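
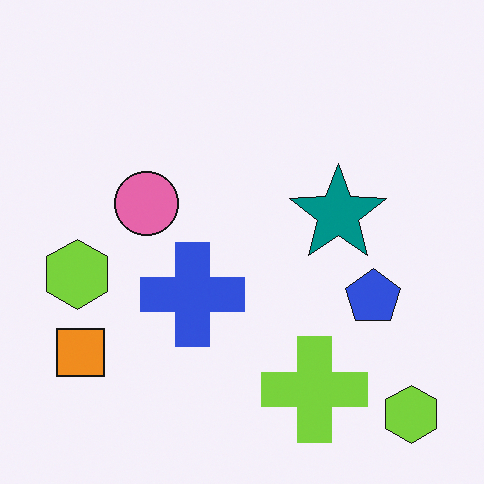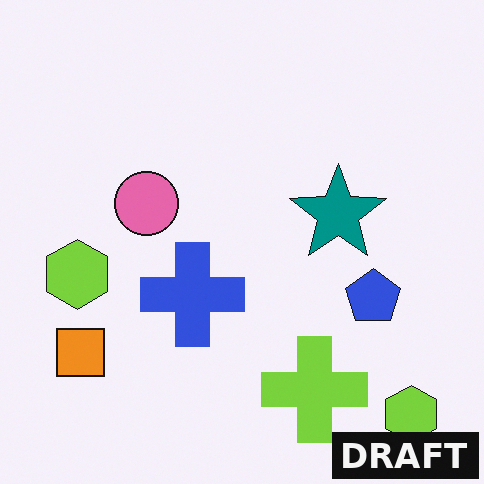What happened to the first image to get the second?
The second image is the first watermarked with the text "DRAFT" in the lower-right corner.

A dark label reading "DRAFT" appears in the lower-right corner.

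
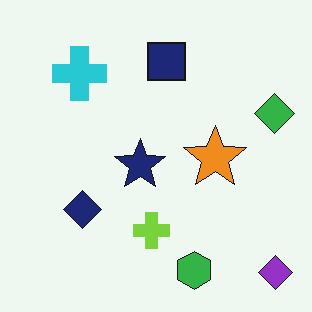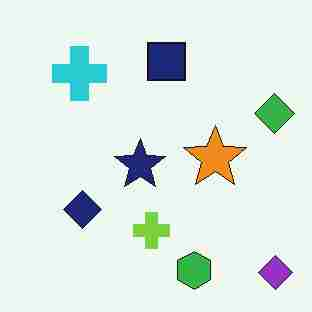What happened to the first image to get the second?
It was heavily JPEG-compressed with obvious blocking artifacts.

Blocky 8×8 compression artifacts appear around shape edges and the flat background shows ringing — characteristic JPEG degradation.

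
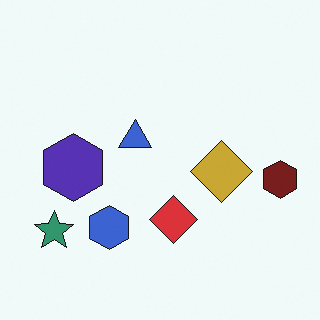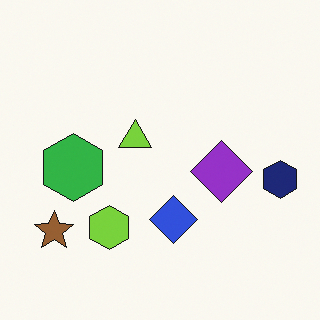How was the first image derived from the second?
The image was hue-shifted by a moderate amount.

Every shape's color has rotated by the same amount around the hue wheel — a uniform hue shift.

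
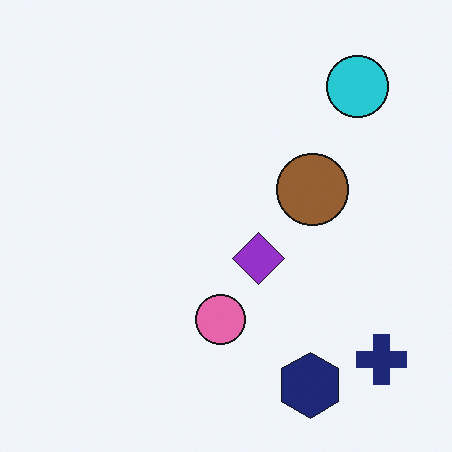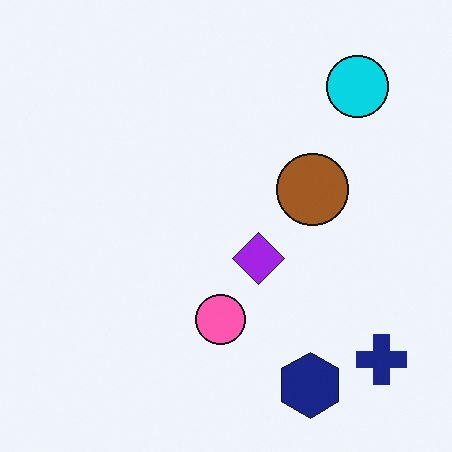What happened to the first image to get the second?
Slightly oversaturated.

All colors are more vivid — a global saturation change.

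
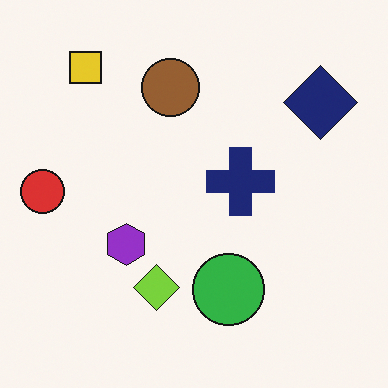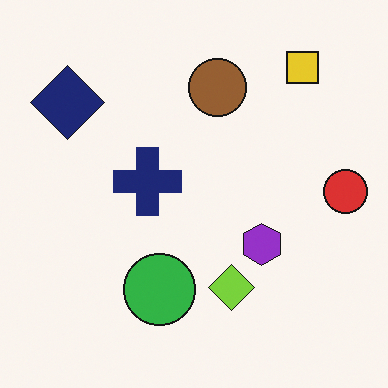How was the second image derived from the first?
The image was flipped horizontally (left ↔ right).

The red circle is in the left of the first image and the right of the second — shapes on opposite sides of the vertical midline have swapped in a mirror flip.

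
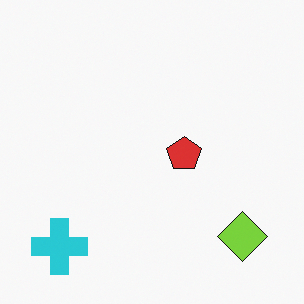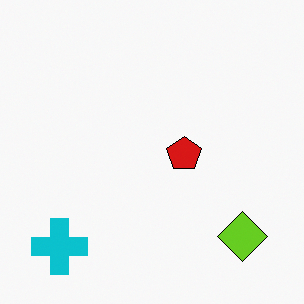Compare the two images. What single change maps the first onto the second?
The second image is the first given slightly increased contrast.

Tones are pushed away from mid-grey across the whole image — a global contrast change.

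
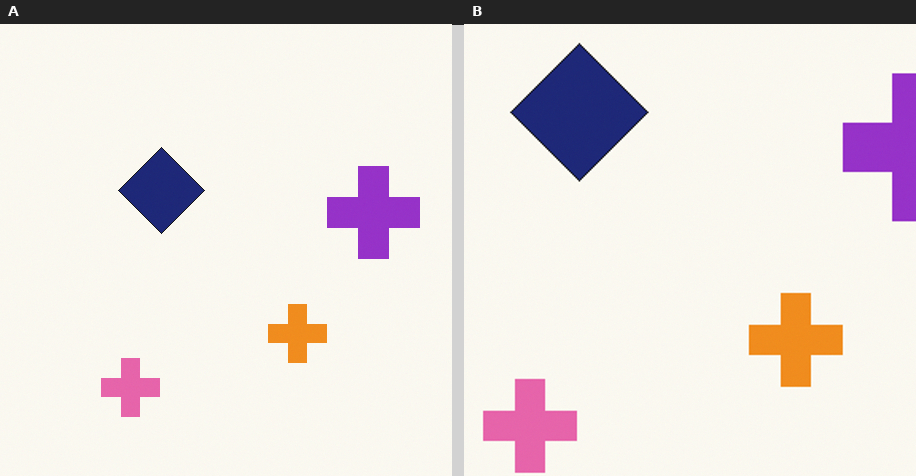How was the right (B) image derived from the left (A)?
The transformation is: cropped slightly and scaled back up.

The visible shapes are larger and the field of view is narrower; shapes near the original edges may be partly or wholly outside the frame — a crop-and-rescale.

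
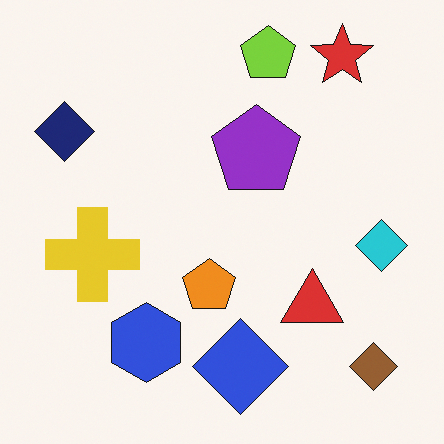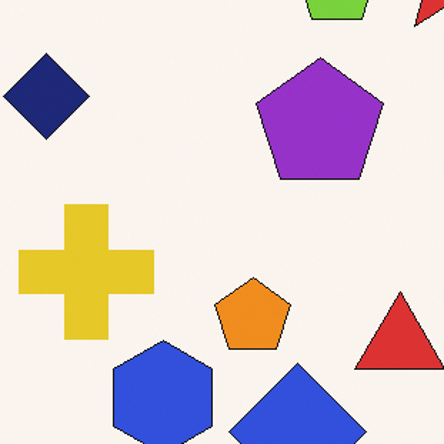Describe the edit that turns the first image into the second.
The second image is the first cropped slightly and scaled back up.

The visible shapes are larger and the field of view is narrower; shapes near the original edges may be partly or wholly outside the frame — a crop-and-rescale.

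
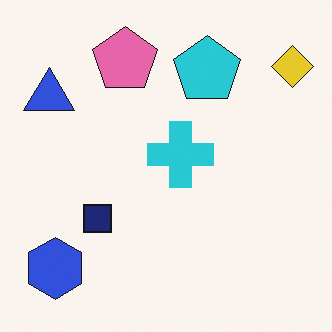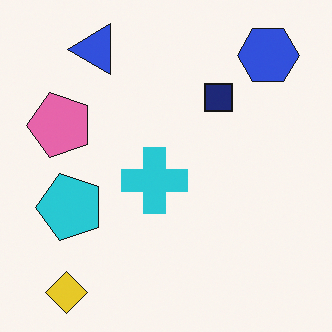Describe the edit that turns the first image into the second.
It was transposed (reflected across the top-left ↔ bottom-right diagonal).

Shapes have swapped their row and column positions — what was in the top-right is now in the bottom-left — a diagonal reflection.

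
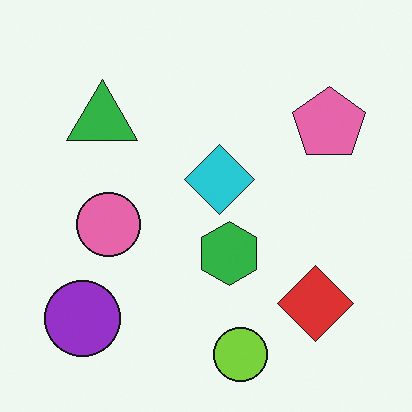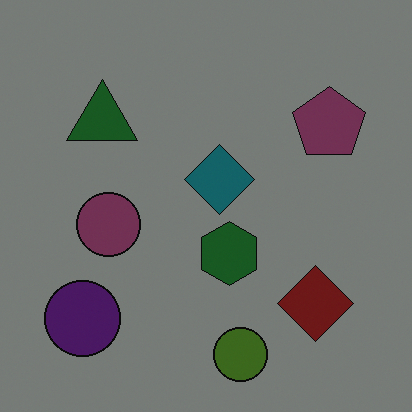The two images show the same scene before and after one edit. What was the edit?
This is the original image noticeably darkened.

Every pixel — background and shapes alike — is uniformly darkened.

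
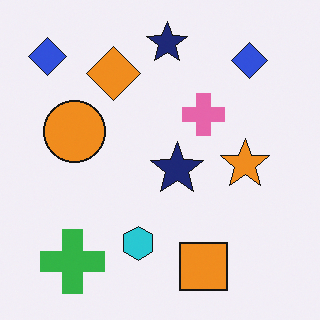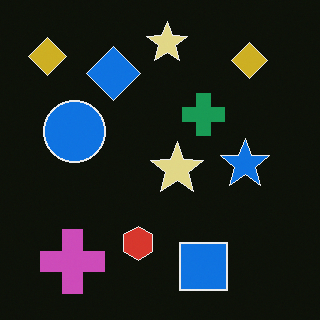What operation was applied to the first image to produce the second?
The transformation is: color-inverted (negative).

The light background has become dark and every shape's color is its complement — a photographic negative.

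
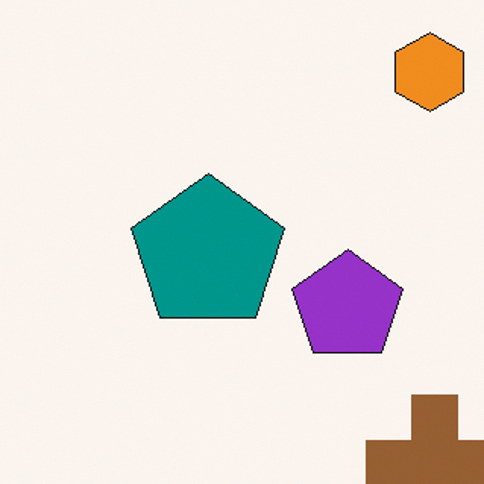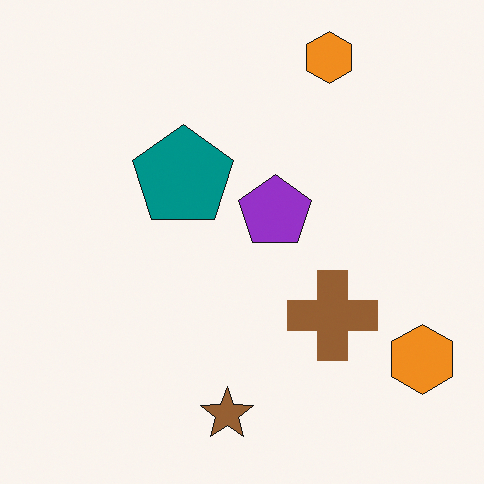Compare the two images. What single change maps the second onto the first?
The first image is the second cropped slightly and scaled back up.

The visible shapes are larger and the field of view is narrower; shapes near the original edges may be partly or wholly outside the frame — a crop-and-rescale.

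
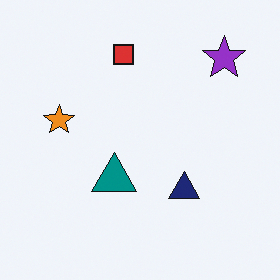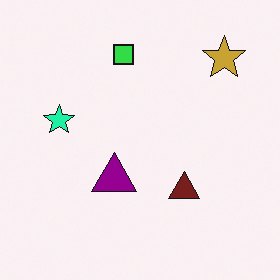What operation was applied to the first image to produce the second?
It was hue-shifted by a moderate amount.

Every shape's color has rotated by the same amount around the hue wheel — a uniform hue shift.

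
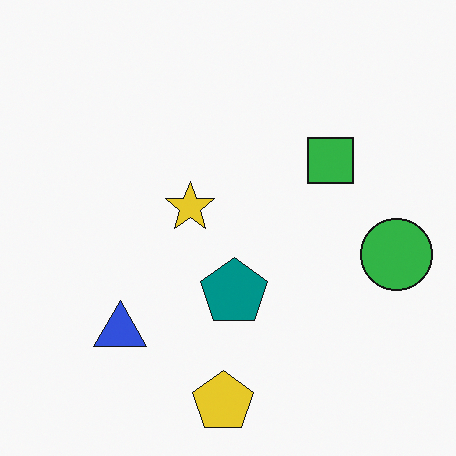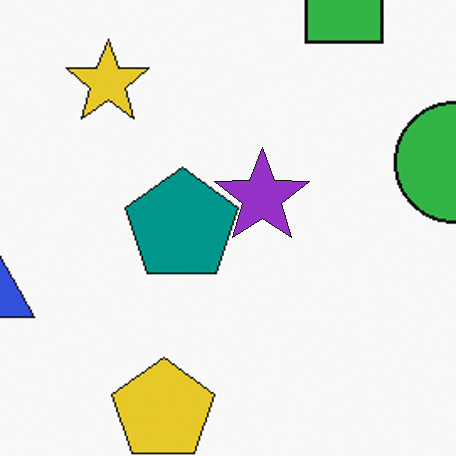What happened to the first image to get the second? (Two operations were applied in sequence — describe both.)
The image was cropped tightly and scaled back up, then overlaid with an additional purple star.

The visible shapes are larger and the field of view is narrower; shapes near the original edges may be partly or wholly outside the frame — a crop-and-rescale. A purple star appears in the second image that is absent from the first.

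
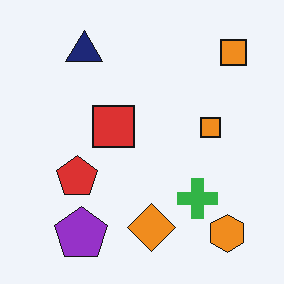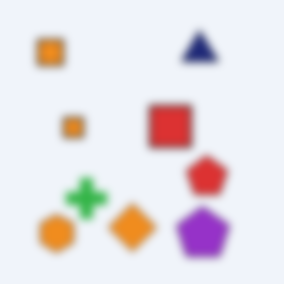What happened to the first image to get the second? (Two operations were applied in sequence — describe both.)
The transformation is: flipped horizontally (left ↔ right), then noticeably gaussian-blurred.

The orange hexagon is in the bottom-right of the first image and the bottom-left of the second — shapes on opposite sides of the vertical midline have swapped in a mirror flip. Shape edges and outlines are uniformly softened across the whole image.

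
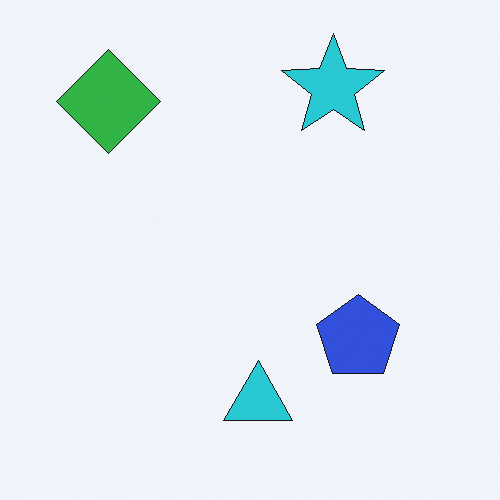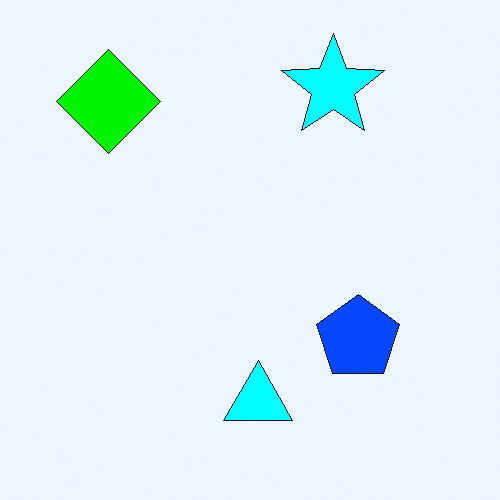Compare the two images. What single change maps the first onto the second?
This is the original image made much more vivid (saturation change).

All colors are more vivid — a global saturation change.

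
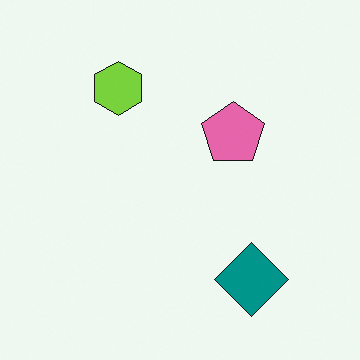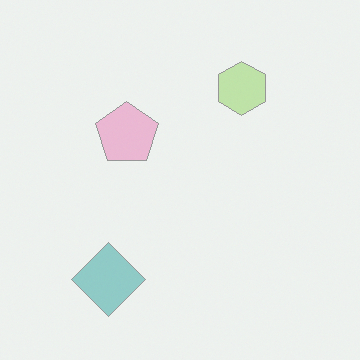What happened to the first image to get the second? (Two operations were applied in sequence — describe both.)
It was washed out (contrast reduced), then flipped horizontally (left ↔ right).

Tones are pushed toward mid-grey across the whole image — a global contrast change. The teal diamond is in the bottom-right of the first image and the bottom-left of the second — shapes on opposite sides of the vertical midline have swapped in a mirror flip.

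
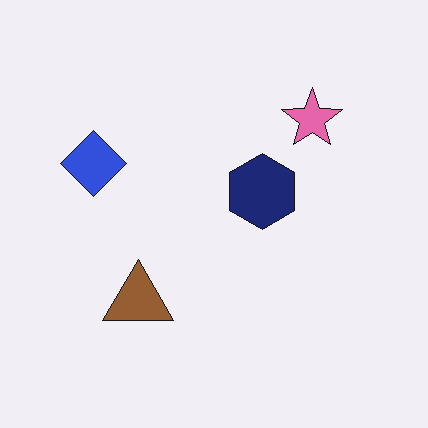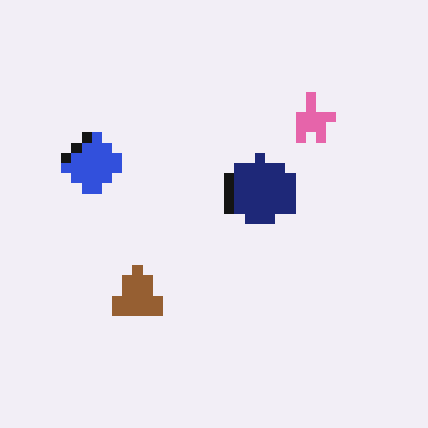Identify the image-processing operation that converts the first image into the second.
The image was heavily pixelated into large blocks.

Shapes are reduced to large square blocks; fine edges and outlines are lost — a downscale-then-upscale (mosaic) effect.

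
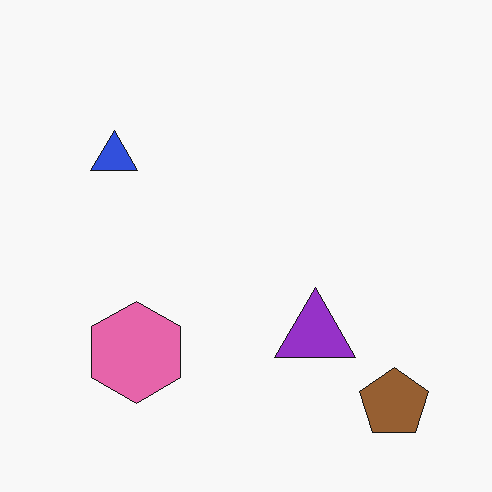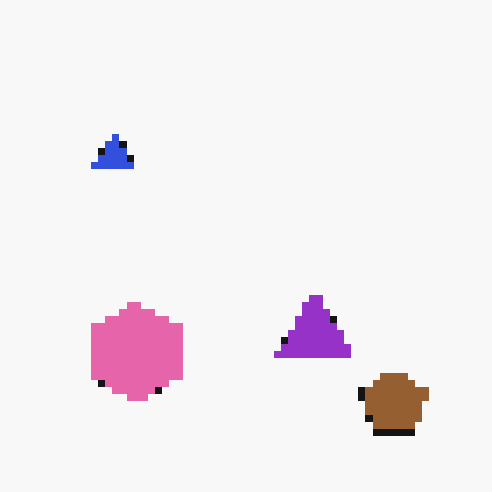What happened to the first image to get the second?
Pixelated into visible square blocks.

Shapes are reduced to large square blocks; fine edges and outlines are lost — a downscale-then-upscale (mosaic) effect.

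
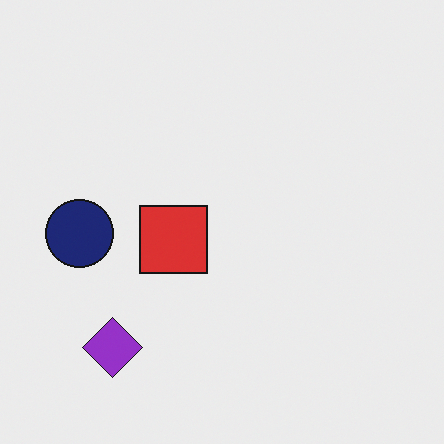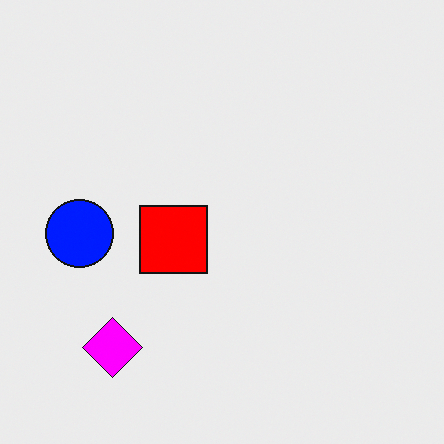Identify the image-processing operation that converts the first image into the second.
The image was made much more vivid (saturation change).

All colors are more vivid — a global saturation change.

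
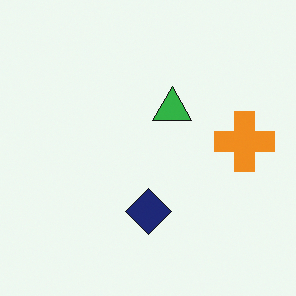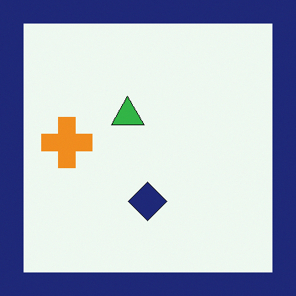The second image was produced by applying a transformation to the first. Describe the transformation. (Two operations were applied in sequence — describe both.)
It was flipped horizontally (left ↔ right), then framed with a navy border.

The orange cross is in the right of the first image and the left of the second — shapes on opposite sides of the vertical midline have swapped in a mirror flip. A solid navy frame runs around the edge of the second image, with the content slightly shrunk inside it.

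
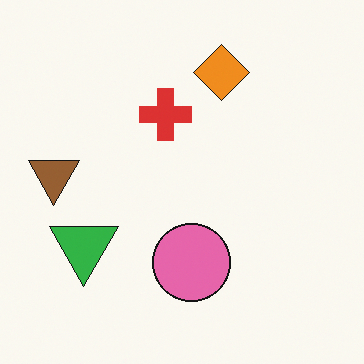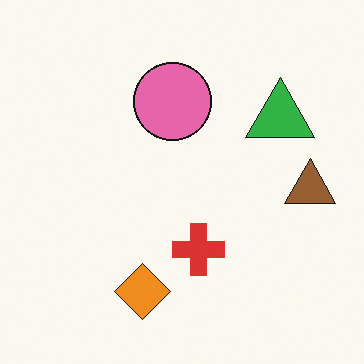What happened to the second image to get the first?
The image was rotated 180°.

The brown triangle sits in the right of the second image and the left of the first — consistent with a whole-image 180° rotation.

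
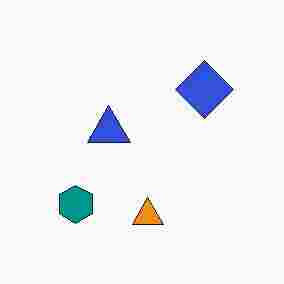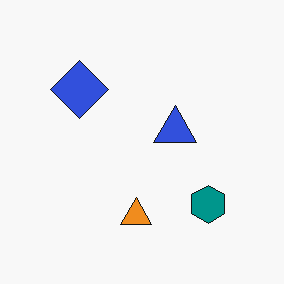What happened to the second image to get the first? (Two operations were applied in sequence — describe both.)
The image was flipped horizontally (left ↔ right), then degraded with heavy JPEG compression.

The teal hexagon is in the bottom-right of the second image and the bottom-left of the first — shapes on opposite sides of the vertical midline have swapped in a mirror flip. Blocky 8×8 compression artifacts appear around shape edges and the flat background shows ringing — characteristic JPEG degradation.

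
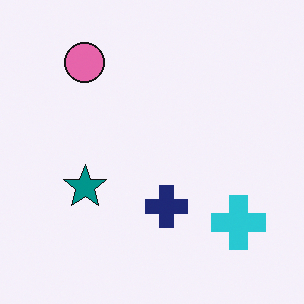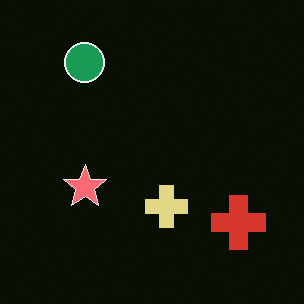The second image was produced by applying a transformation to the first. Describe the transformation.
Color-inverted (negative).

The light background has become dark and every shape's color is its complement — a photographic negative.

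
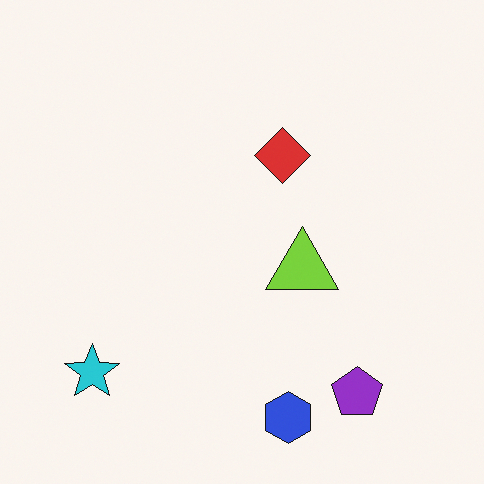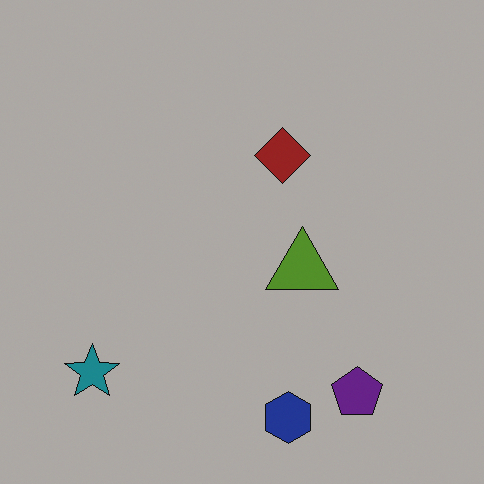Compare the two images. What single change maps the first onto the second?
The transformation is: noticeably darkened.

Every pixel — background and shapes alike — is uniformly darkened.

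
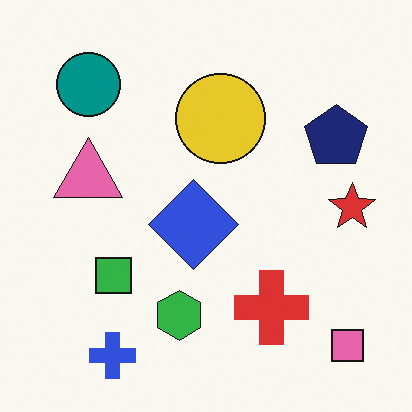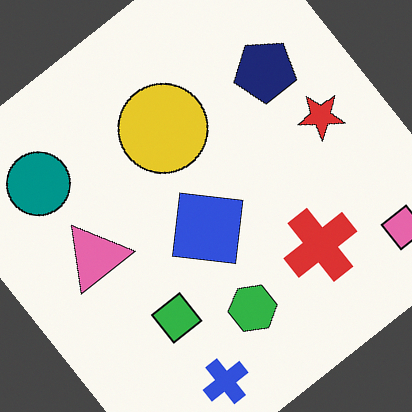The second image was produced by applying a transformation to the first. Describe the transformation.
This is the original image rotated counter-clockwise by a large amount — several tens of degrees.

Every shape is tilted by the same angle and the image corners show triangular fill wedges — a whole-image rotation by a non-right angle.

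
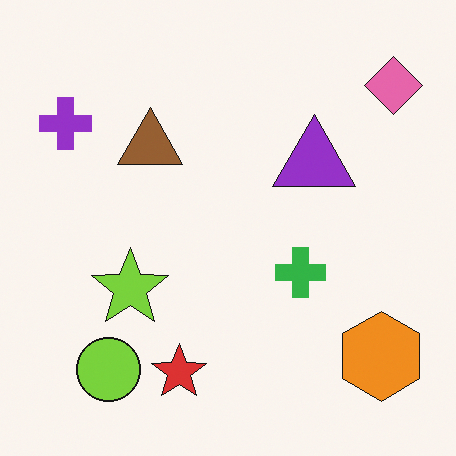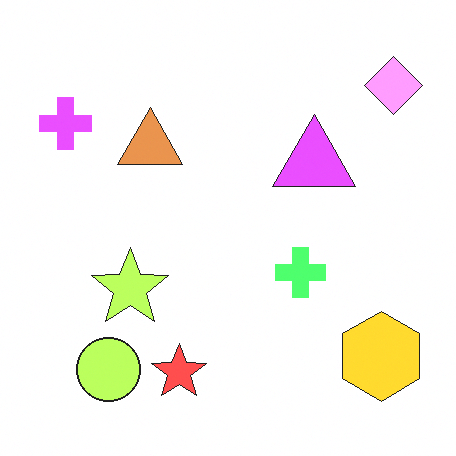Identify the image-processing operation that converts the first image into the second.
This is the original image noticeably brightened.

Every pixel — background and shapes alike — is uniformly brightened.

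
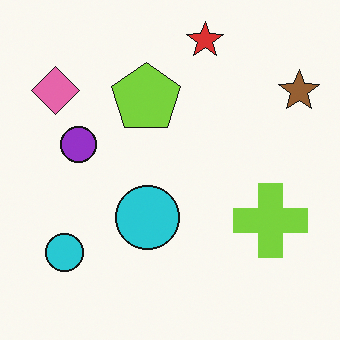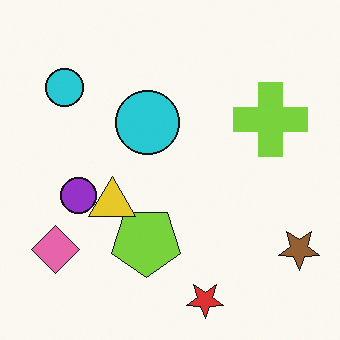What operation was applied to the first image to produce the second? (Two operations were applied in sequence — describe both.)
It was flipped vertically (top ↔ bottom), then overlaid with an additional yellow triangle.

The red star is in the top of the first image and the bottom of the second — shapes on opposite sides of the horizontal midline have swapped in a mirror flip. A yellow triangle appears in the second image that is absent from the first.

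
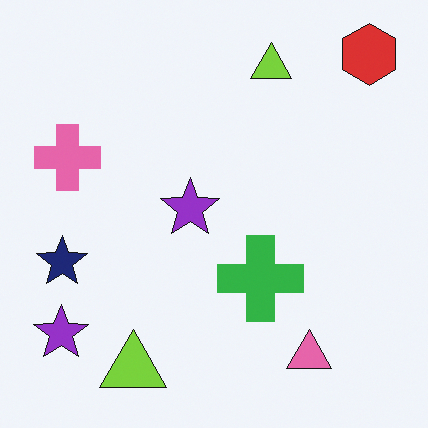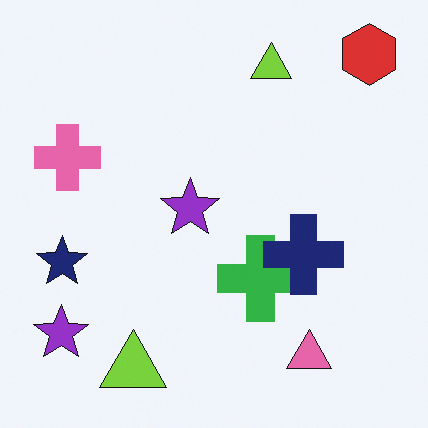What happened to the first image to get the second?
It was overlaid with an additional navy cross.

A navy cross appears in the second image that is absent from the first.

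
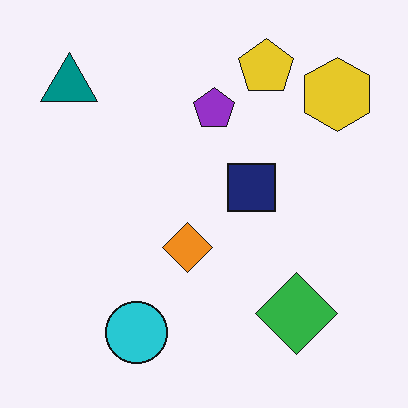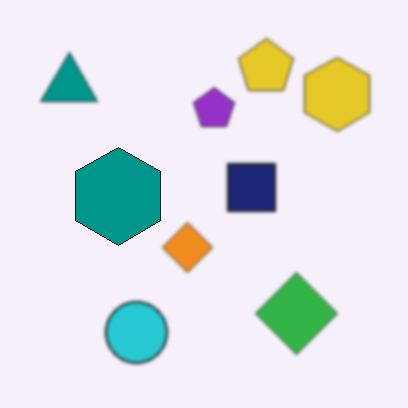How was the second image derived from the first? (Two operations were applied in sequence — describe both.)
It was lightly blurred, then overlaid with an additional teal hexagon.

Shape edges and outlines are uniformly softened across the whole image. A teal hexagon appears in the second image that is absent from the first.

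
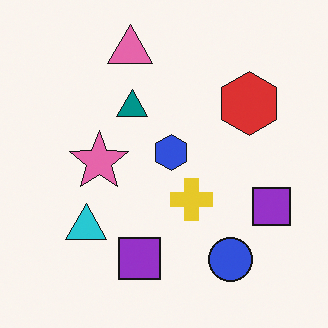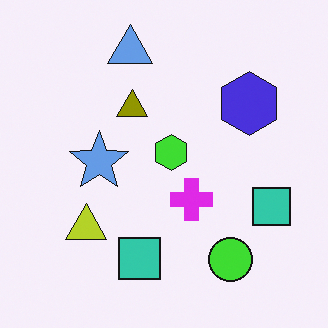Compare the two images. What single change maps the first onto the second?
It was hue-shifted by a large amount.

Every shape's color has rotated by the same amount around the hue wheel — a uniform hue shift.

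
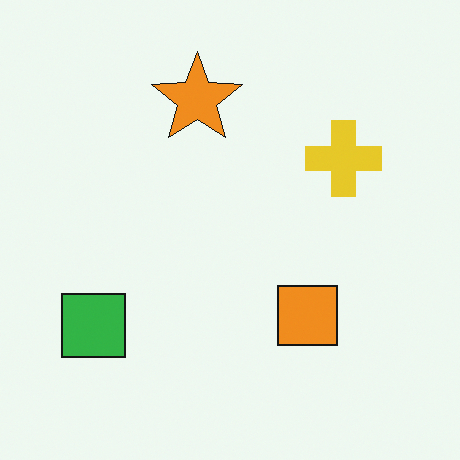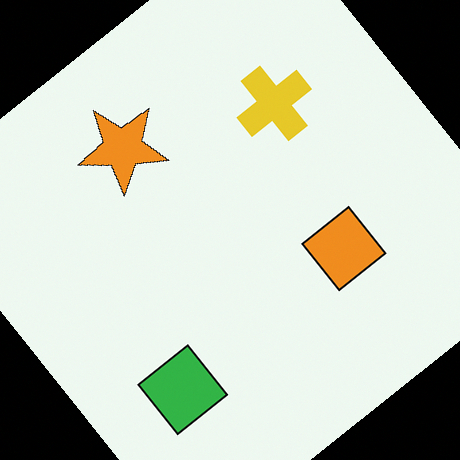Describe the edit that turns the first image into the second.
The transformation is: rotated counter-clockwise by a large amount — several tens of degrees.

Every shape is tilted by the same angle and the image corners show triangular fill wedges — a whole-image rotation by a non-right angle.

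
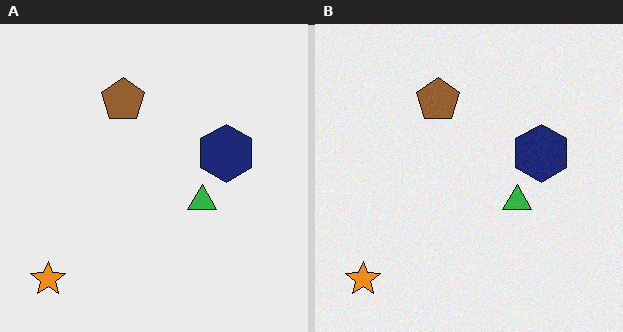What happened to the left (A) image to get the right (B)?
The right (B) image is the left (A) degraded with light additive noise.

Random speckle covers the whole image, including the flat background.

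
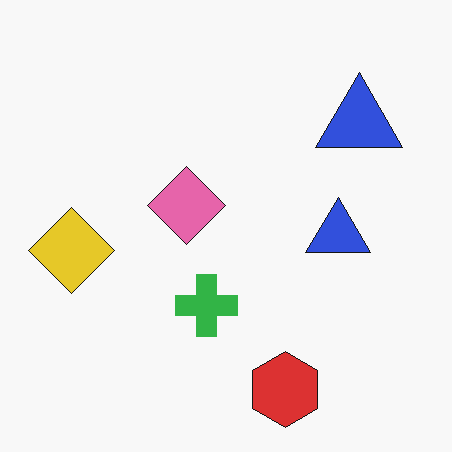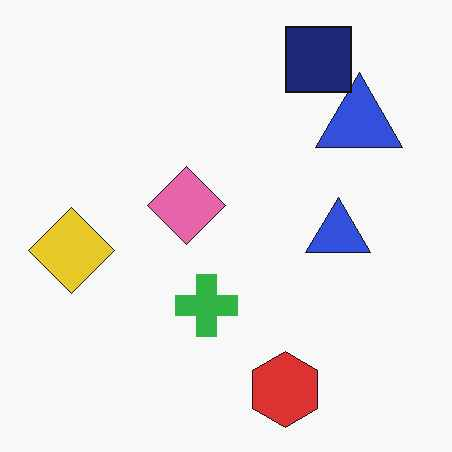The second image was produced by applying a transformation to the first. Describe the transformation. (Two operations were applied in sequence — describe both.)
It was JPEG-compressed with visible artifacts, then overlaid with an additional navy square.

Blocky 8×8 compression artifacts appear around shape edges and the flat background shows ringing — characteristic JPEG degradation. A navy square appears in the second image that is absent from the first.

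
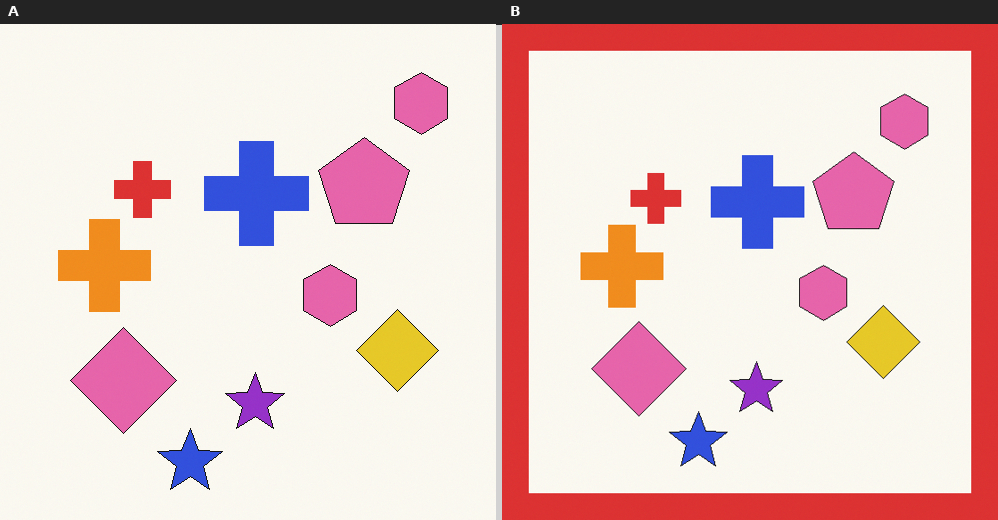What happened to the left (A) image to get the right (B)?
The transformation is: framed with a red border.

A solid red frame runs around the edge of the right (B) image, with the content slightly shrunk inside it.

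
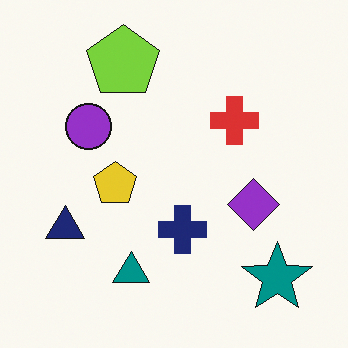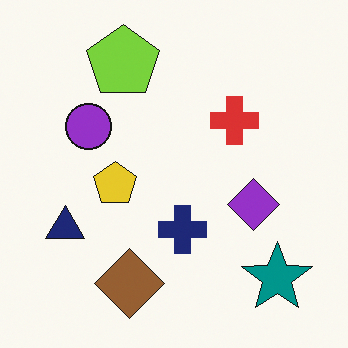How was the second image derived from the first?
It was overlaid with an additional brown diamond.

A brown diamond appears in the second image that is absent from the first.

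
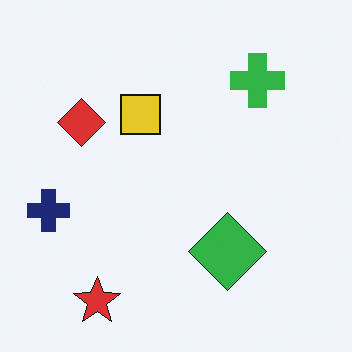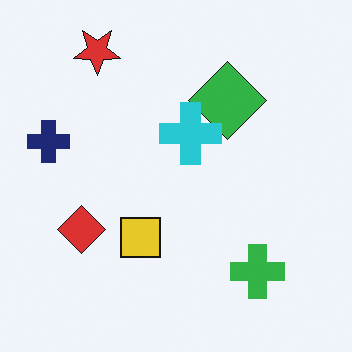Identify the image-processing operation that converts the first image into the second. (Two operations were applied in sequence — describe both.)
This is the original image flipped vertically (top ↔ bottom), then overlaid with an additional cyan cross.

The red star is in the bottom-left of the first image and the top-left of the second — shapes on opposite sides of the horizontal midline have swapped in a mirror flip. A cyan cross appears in the second image that is absent from the first.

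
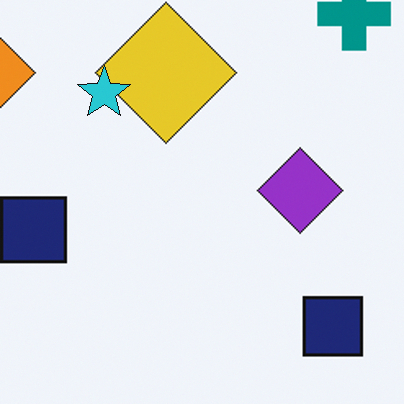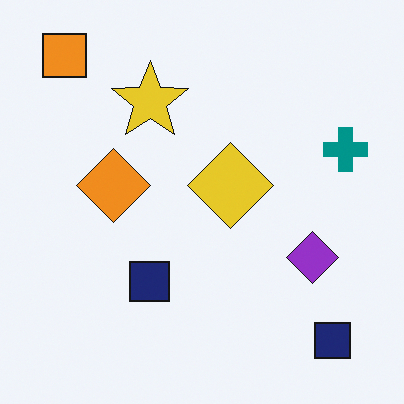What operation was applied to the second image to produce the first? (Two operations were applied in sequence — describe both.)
The transformation is: cropped tightly and scaled back up, then overlaid with an additional cyan star.

The visible shapes are larger and the field of view is narrower; shapes near the original edges may be partly or wholly outside the frame — a crop-and-rescale. A cyan star appears in the first image that is absent from the second.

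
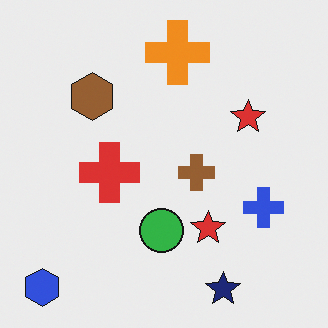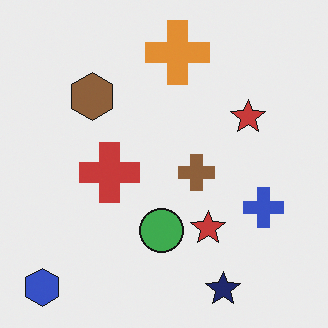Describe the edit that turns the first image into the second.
Slightly desaturated.

All colors are more muted and greyish — a global saturation change.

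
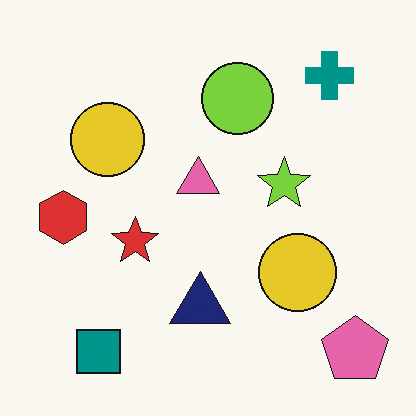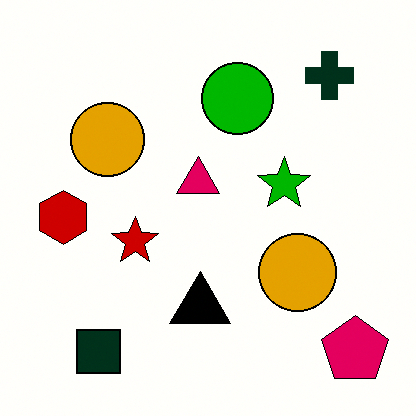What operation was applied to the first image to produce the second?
The second image is the first given much higher contrast.

Tones are pushed away from mid-grey across the whole image — a global contrast change.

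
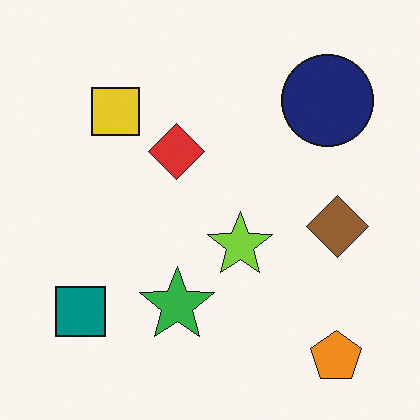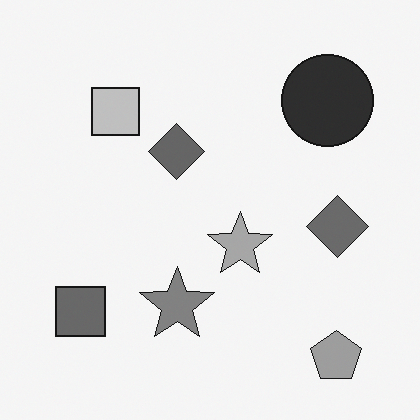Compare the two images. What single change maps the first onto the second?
This is the original image converted to grayscale.

All color is removed — every shape is now a shade of grey.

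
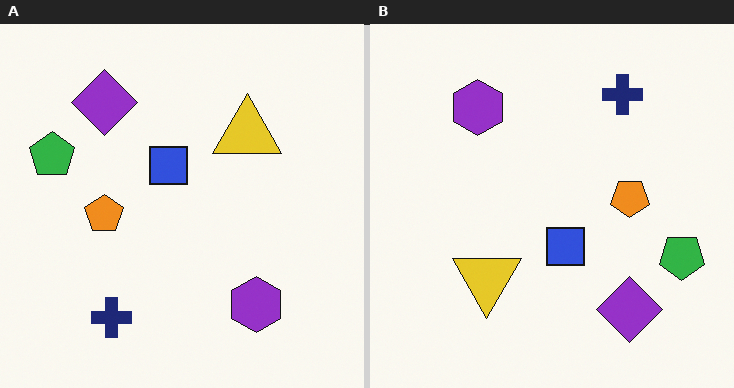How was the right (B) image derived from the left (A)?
It was rotated 180°.

The green pentagon sits in the left of the left (A) image and the right of the right (B) — consistent with a whole-image 180° rotation.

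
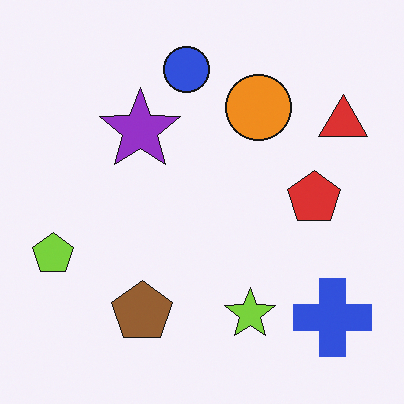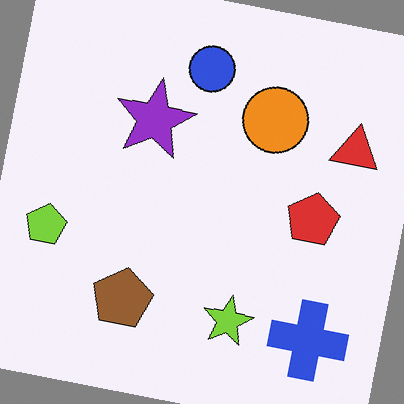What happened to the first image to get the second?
The image was rotated clockwise by a few degrees.

Every shape is tilted by the same angle and the image corners show triangular fill wedges — a whole-image rotation by a non-right angle.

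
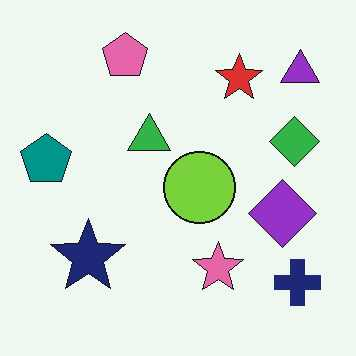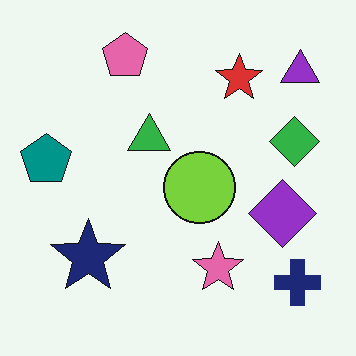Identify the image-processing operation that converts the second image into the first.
It was JPEG-compressed with visible artifacts.

Blocky 8×8 compression artifacts appear around shape edges and the flat background shows ringing — characteristic JPEG degradation.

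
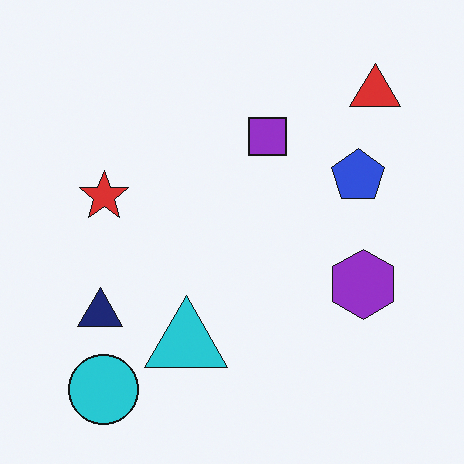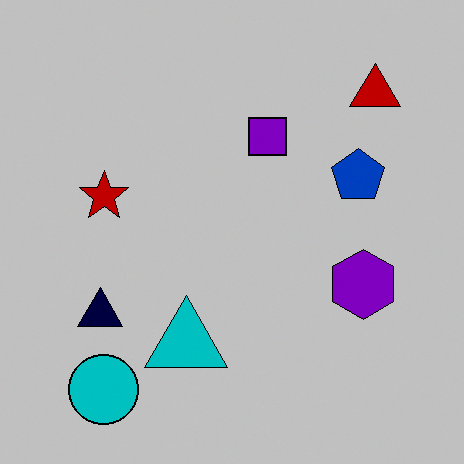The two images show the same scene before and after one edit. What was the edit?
The transformation is: aggressively posterized.

Each flat color has snapped to a coarser quantized level — most visibly, the near-white background has dropped to a flat grey.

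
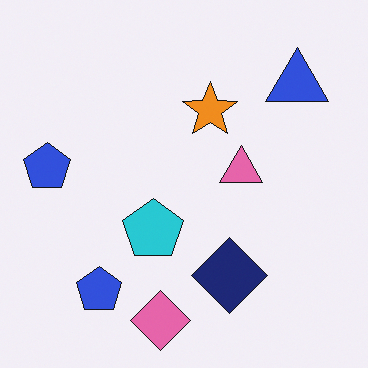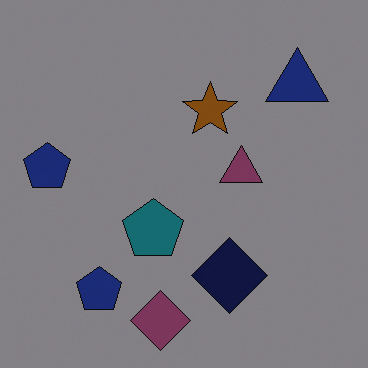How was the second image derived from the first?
This is the original image substantially darkened.

Every pixel — background and shapes alike — is uniformly darkened.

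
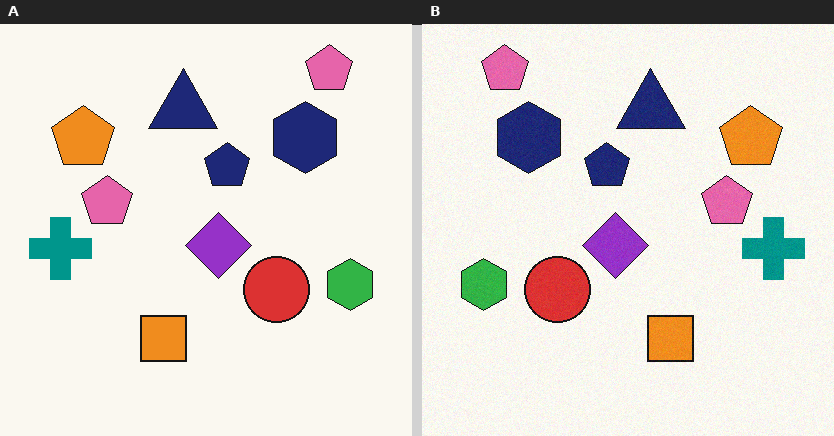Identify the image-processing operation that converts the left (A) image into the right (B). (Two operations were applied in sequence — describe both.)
Degraded with a light layer of grain, then flipped horizontally (left ↔ right).

Random speckle covers the whole image, including the flat background. The teal cross is in the left of the left (A) image and the right of the right (B) — shapes on opposite sides of the vertical midline have swapped in a mirror flip.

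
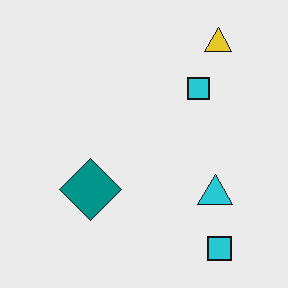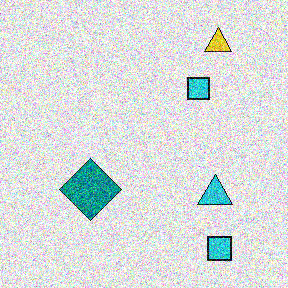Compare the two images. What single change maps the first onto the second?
The transformation is: degraded with a thick layer of grain.

Random speckle covers the whole image, including the flat background.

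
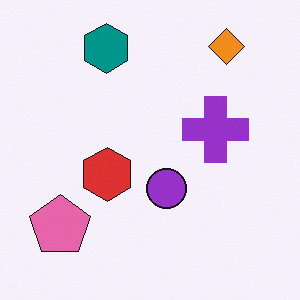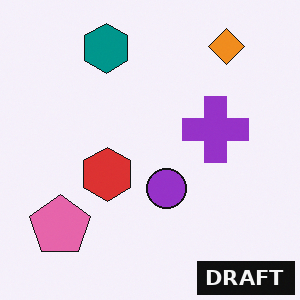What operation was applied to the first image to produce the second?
The second image is the first watermarked with the text "DRAFT" in the lower-right corner.

A dark label reading "DRAFT" appears in the lower-right corner.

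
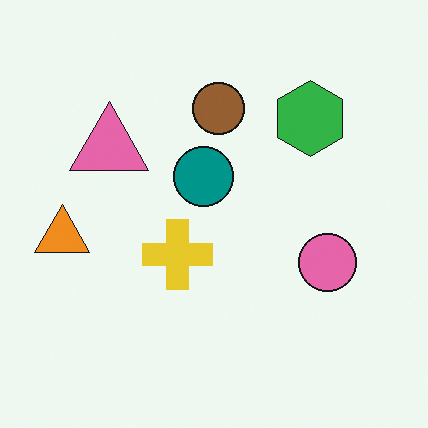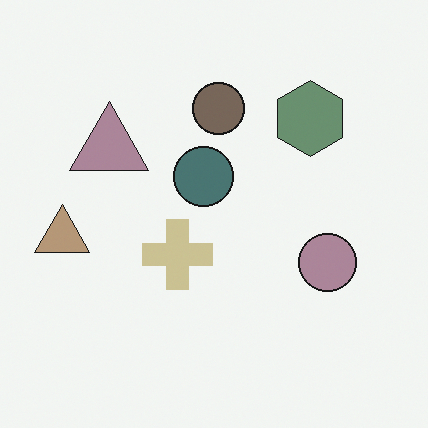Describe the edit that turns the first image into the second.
The transformation is: heavily desaturated.

All colors are more muted and greyish — a global saturation change.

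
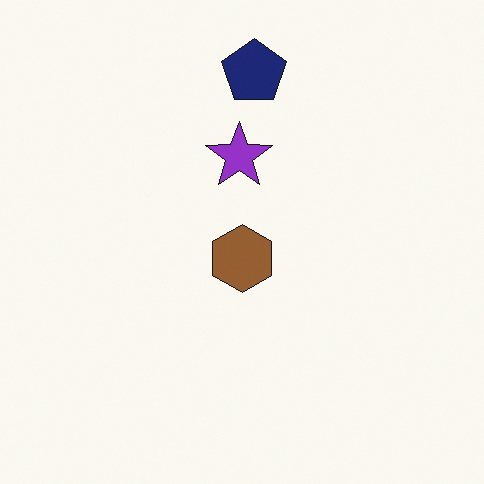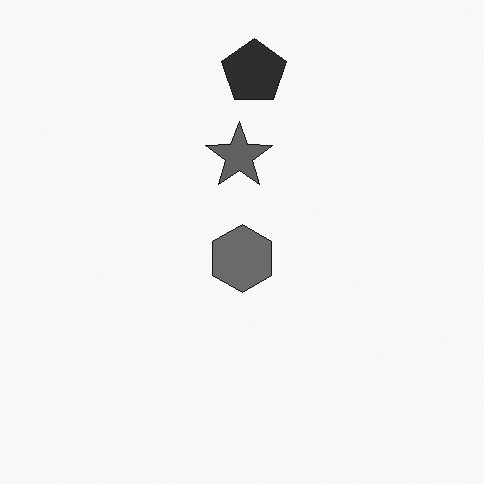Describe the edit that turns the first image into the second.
Converted to grayscale.

All color is removed — every shape is now a shade of grey.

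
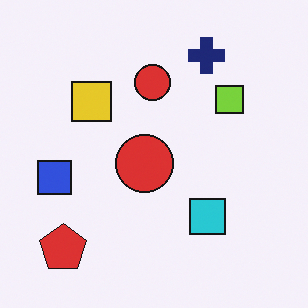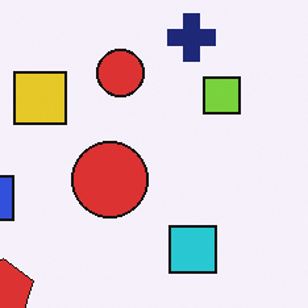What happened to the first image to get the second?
The second image is the first cropped slightly and scaled back up.

The visible shapes are larger and the field of view is narrower; shapes near the original edges may be partly or wholly outside the frame — a crop-and-rescale.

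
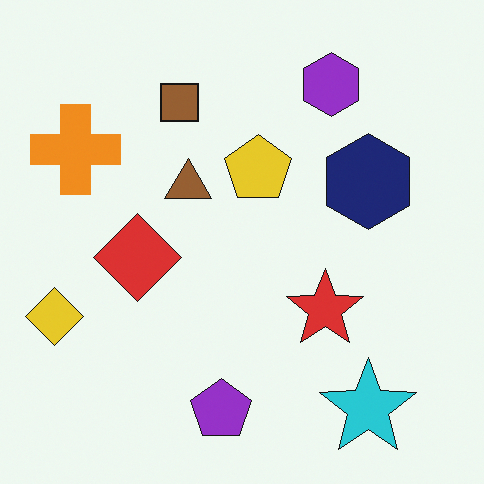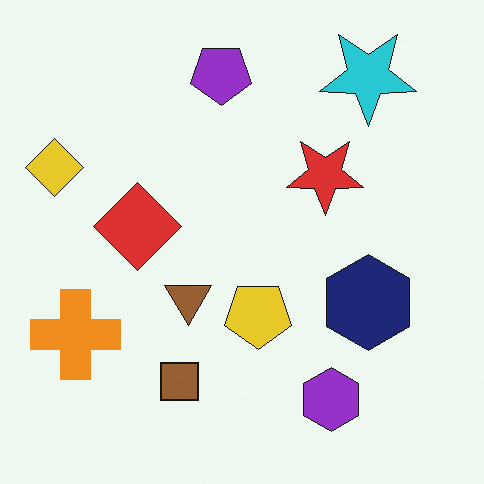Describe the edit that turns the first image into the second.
This is the original image flipped vertically (top ↔ bottom).

The purple pentagon is in the bottom of the first image and the top of the second — shapes on opposite sides of the horizontal midline have swapped in a mirror flip.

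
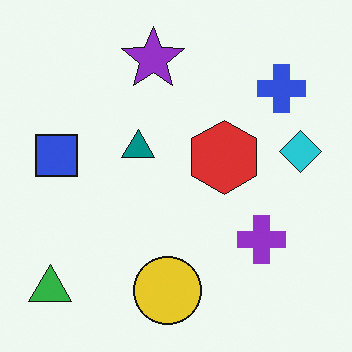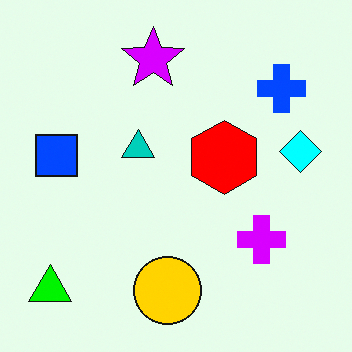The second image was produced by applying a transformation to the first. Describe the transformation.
It was made much more vivid (saturation change).

All colors are more vivid — a global saturation change.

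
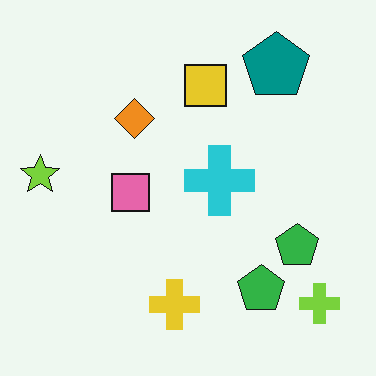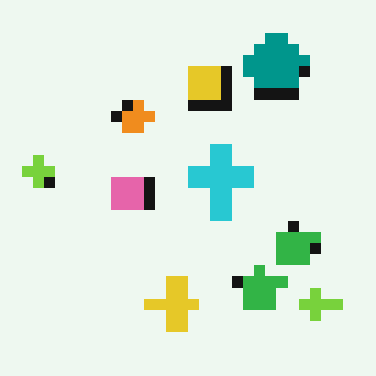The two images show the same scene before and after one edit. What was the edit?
The second image is the first coarsely pixelated.

Shapes are reduced to large square blocks; fine edges and outlines are lost — a downscale-then-upscale (mosaic) effect.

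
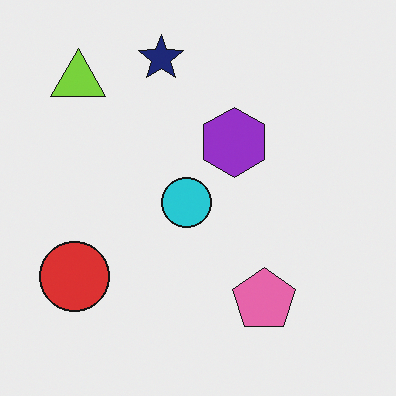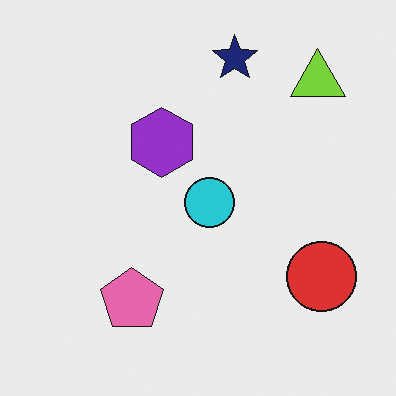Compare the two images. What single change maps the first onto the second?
The transformation is: flipped horizontally (left ↔ right).

The red circle is in the bottom-left of the first image and the bottom-right of the second — shapes on opposite sides of the vertical midline have swapped in a mirror flip.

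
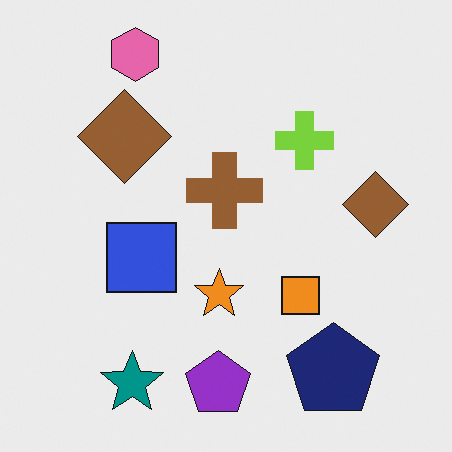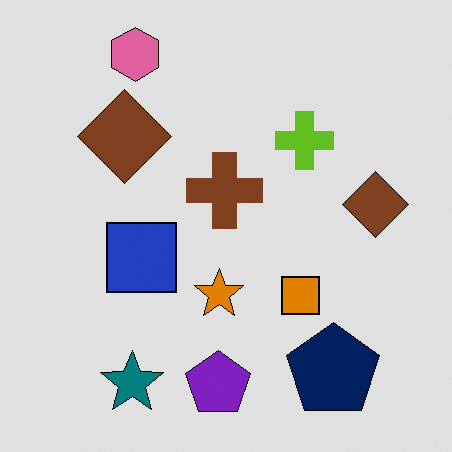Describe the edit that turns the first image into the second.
The image was posterized to a reduced palette.

Each flat color has snapped to a coarser quantized level — most visibly, the near-white background has dropped to a flat grey.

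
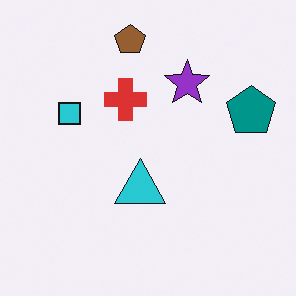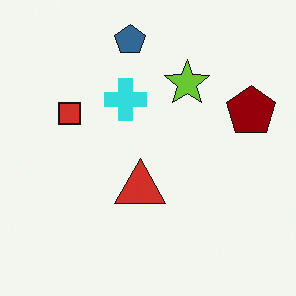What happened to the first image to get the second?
The transformation is: hue-shifted by a large amount.

Every shape's color has rotated by the same amount around the hue wheel — a uniform hue shift.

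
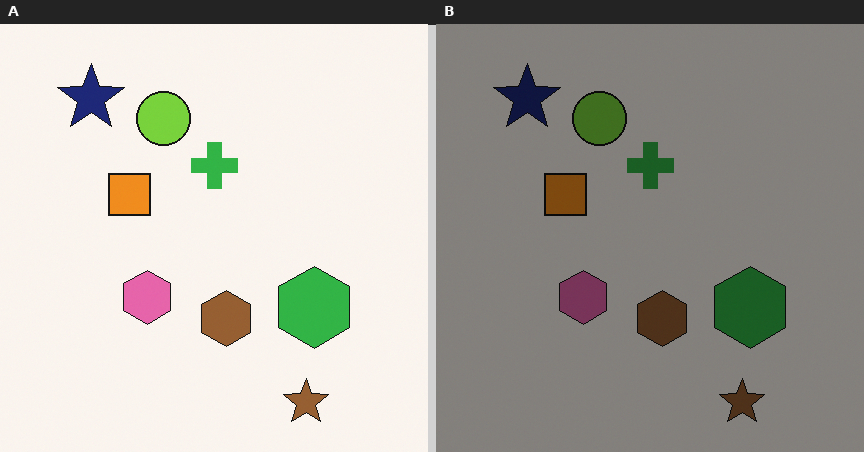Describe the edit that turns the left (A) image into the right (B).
It was darkened a lot.

Every pixel — background and shapes alike — is uniformly darkened.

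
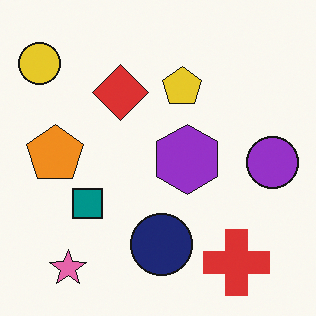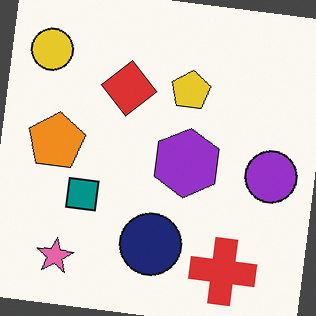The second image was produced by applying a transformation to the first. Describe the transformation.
Rotated clockwise by a slight angle.

Every shape is tilted by the same angle and the image corners show triangular fill wedges — a whole-image rotation by a non-right angle.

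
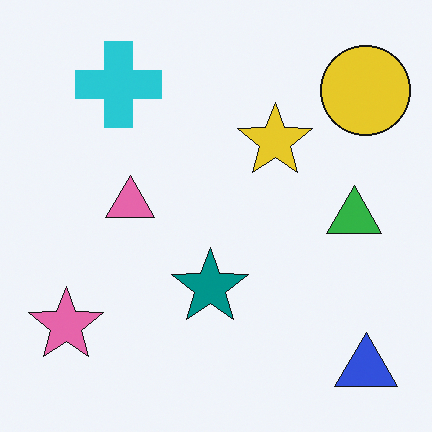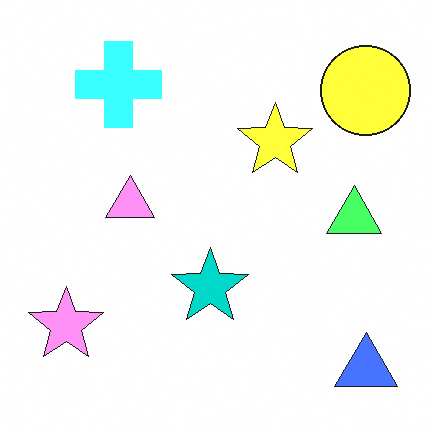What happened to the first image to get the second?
The second image is the first brightened a lot.

Every pixel — background and shapes alike — is uniformly brightened.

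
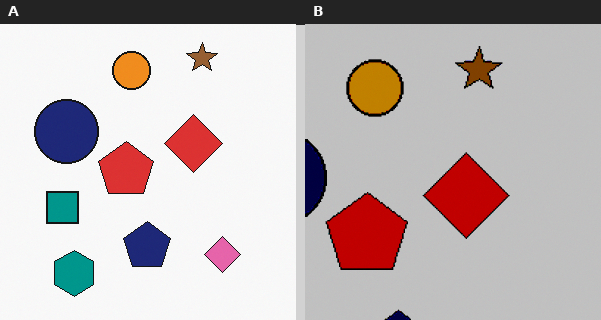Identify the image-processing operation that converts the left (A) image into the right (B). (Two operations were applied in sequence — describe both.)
This is the original image cropped to a modestly smaller region and rescaled, then aggressively posterized.

The visible shapes are larger and the field of view is narrower; shapes near the original edges may be partly or wholly outside the frame — a crop-and-rescale. Each flat color has snapped to a coarser quantized level — most visibly, the near-white background has dropped to a flat grey.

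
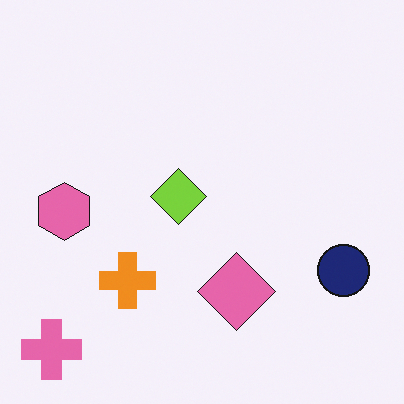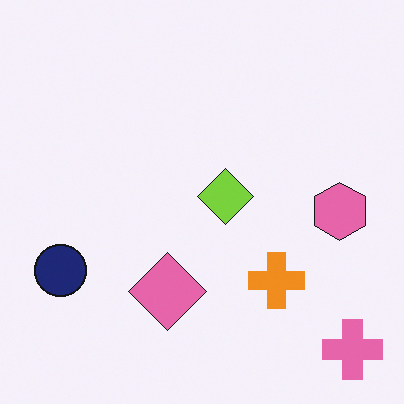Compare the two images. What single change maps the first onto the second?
The image was flipped horizontally (left ↔ right).

The pink cross is in the bottom-left of the first image and the bottom-right of the second — shapes on opposite sides of the vertical midline have swapped in a mirror flip.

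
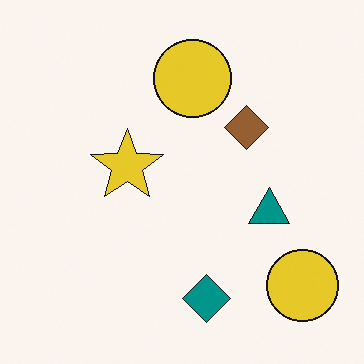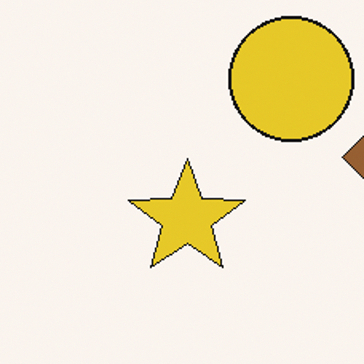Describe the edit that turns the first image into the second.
It was cropped slightly and scaled back up.

The visible shapes are larger and the field of view is narrower; shapes near the original edges may be partly or wholly outside the frame — a crop-and-rescale.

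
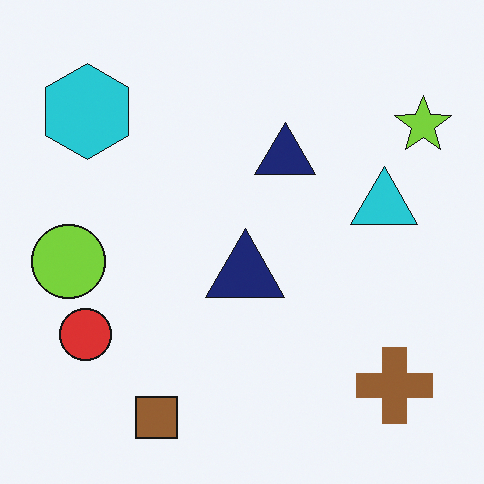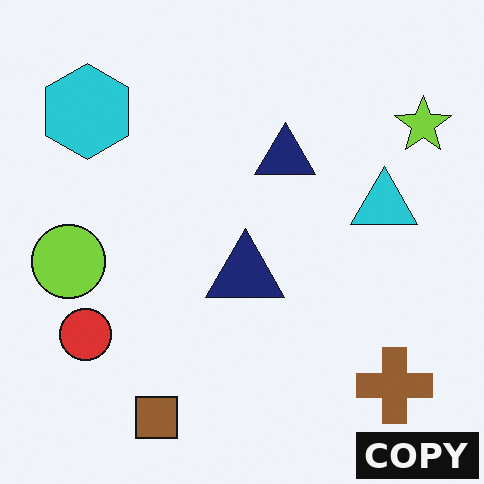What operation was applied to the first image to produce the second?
The transformation is: watermarked with the text "COPY" in the lower-right corner.

A dark label reading "COPY" appears in the lower-right corner.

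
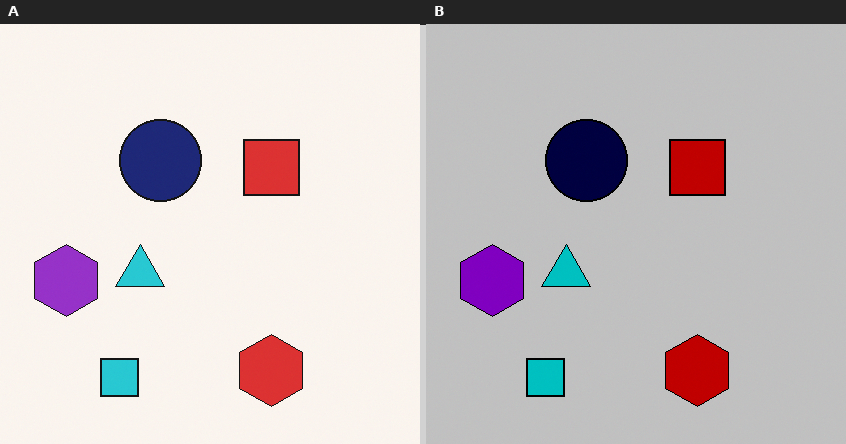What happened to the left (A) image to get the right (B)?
The transformation is: heavily posterized to just a handful of flat colors.

Each flat color has snapped to a coarser quantized level — most visibly, the near-white background has dropped to a flat grey.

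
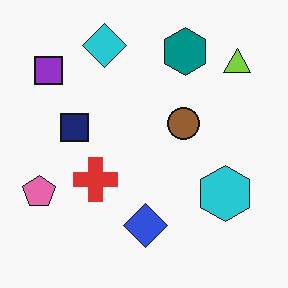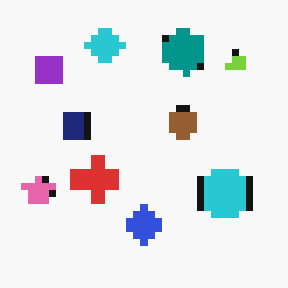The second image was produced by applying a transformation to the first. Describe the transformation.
Moderately pixelated.

Shapes are reduced to large square blocks; fine edges and outlines are lost — a downscale-then-upscale (mosaic) effect.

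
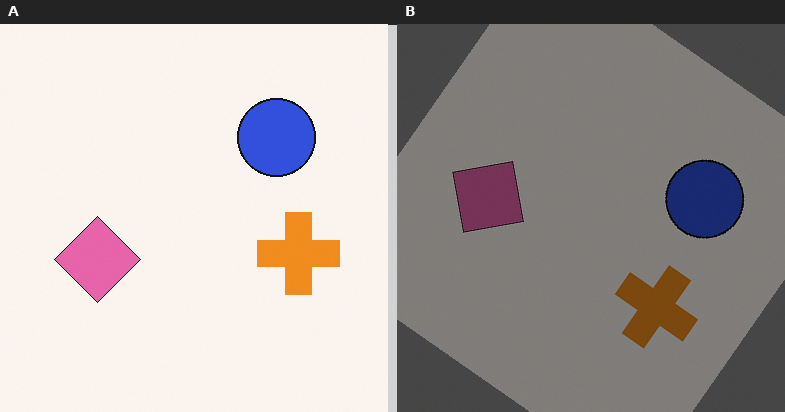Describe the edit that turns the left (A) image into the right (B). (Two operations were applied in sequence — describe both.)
The image was darkened a lot, then rotated clockwise by a large amount — several tens of degrees.

Every pixel — background and shapes alike — is uniformly darkened. Every shape is tilted by the same angle and the image corners show triangular fill wedges — a whole-image rotation by a non-right angle.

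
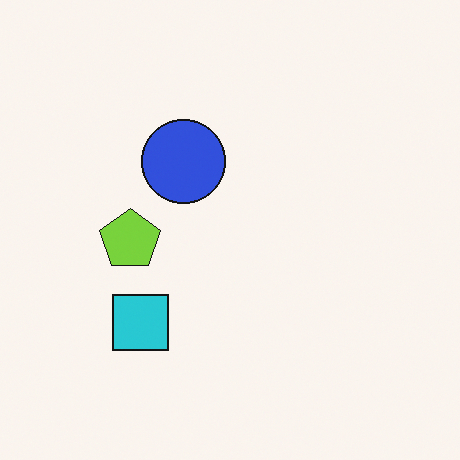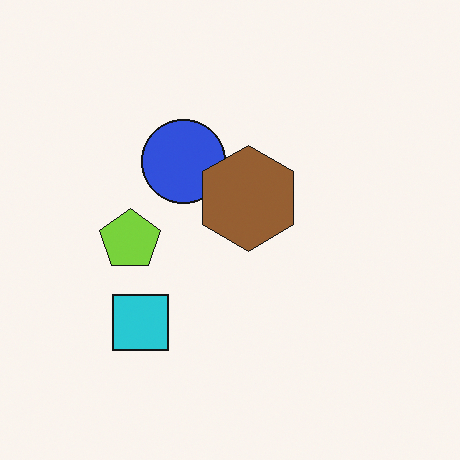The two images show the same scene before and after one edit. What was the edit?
It was overlaid with an additional brown hexagon.

A brown hexagon appears in the second image that is absent from the first.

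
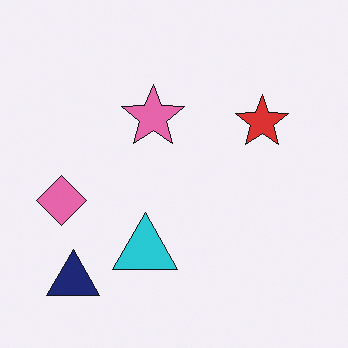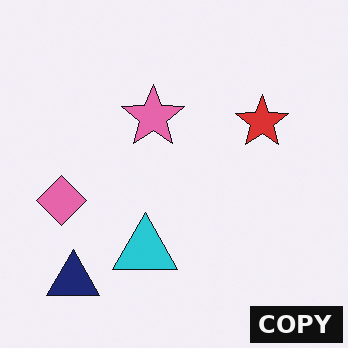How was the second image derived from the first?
This is the original image watermarked with the text "COPY" in the lower-right corner.

A dark label reading "COPY" appears in the lower-right corner.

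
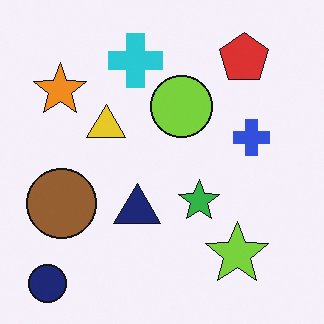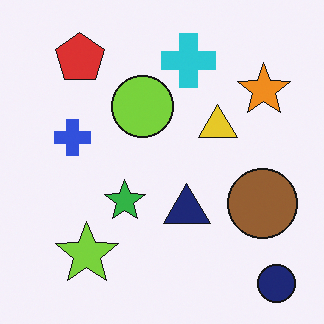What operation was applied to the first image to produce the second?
The transformation is: flipped horizontally (left ↔ right).

The navy circle is in the bottom-left of the first image and the bottom-right of the second — shapes on opposite sides of the vertical midline have swapped in a mirror flip.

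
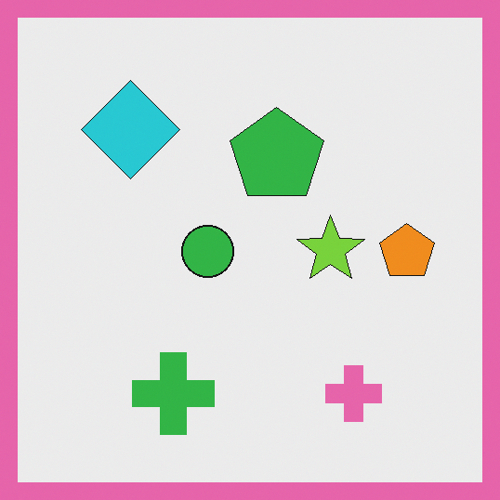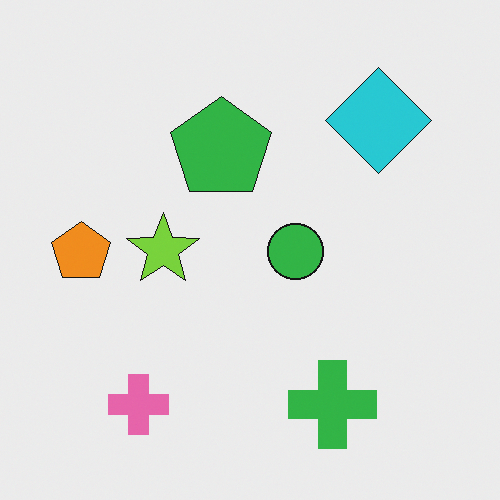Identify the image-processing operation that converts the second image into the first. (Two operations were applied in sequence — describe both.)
This is the original image flipped horizontally (left ↔ right), then framed with a pink border.

The orange pentagon is in the left of the second image and the right of the first — shapes on opposite sides of the vertical midline have swapped in a mirror flip. A solid pink frame runs around the edge of the first image, with the content slightly shrunk inside it.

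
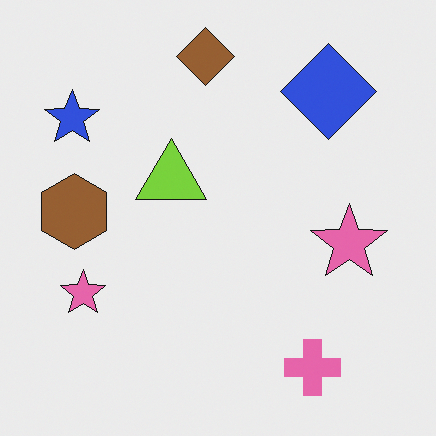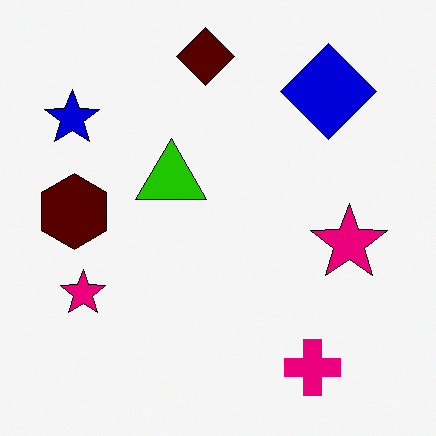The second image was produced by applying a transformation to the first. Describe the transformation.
This is the original image boosted in contrast.

Tones are pushed away from mid-grey across the whole image — a global contrast change.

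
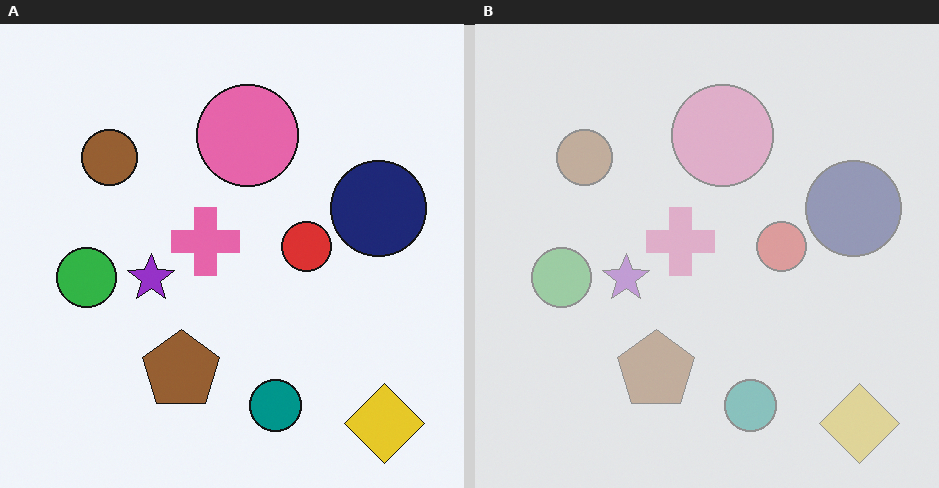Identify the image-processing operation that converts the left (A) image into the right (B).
Washed out (contrast reduced).

Tones are pushed toward mid-grey across the whole image — a global contrast change.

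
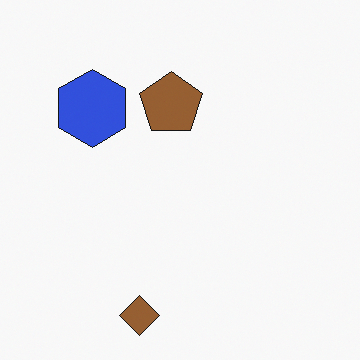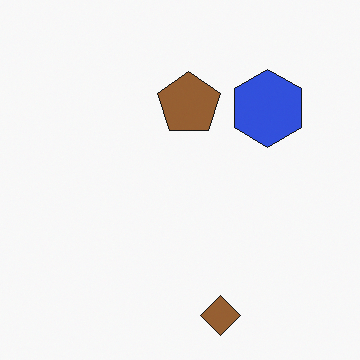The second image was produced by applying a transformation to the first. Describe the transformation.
The transformation is: flipped horizontally (left ↔ right).

The blue hexagon is in the top-left of the first image and the top-right of the second — shapes on opposite sides of the vertical midline have swapped in a mirror flip.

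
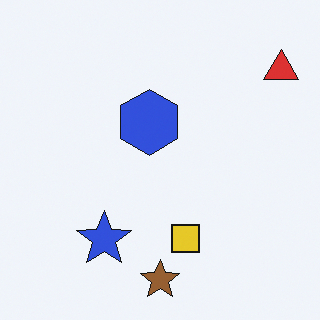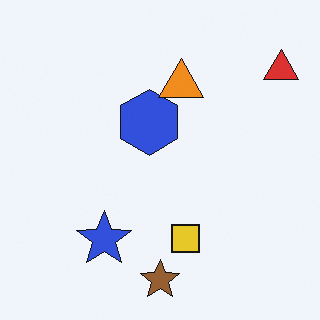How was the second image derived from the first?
The second image is the first overlaid with an additional orange triangle.

An orange triangle appears in the second image that is absent from the first.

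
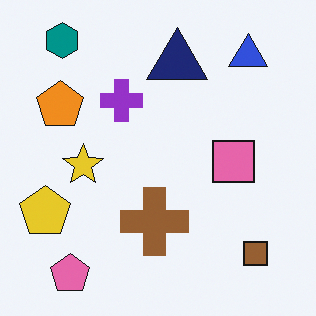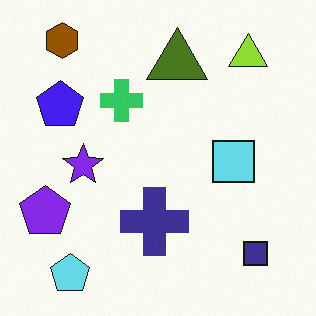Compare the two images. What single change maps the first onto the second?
It was hue-shifted by a large amount.

Every shape's color has rotated by the same amount around the hue wheel — a uniform hue shift.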